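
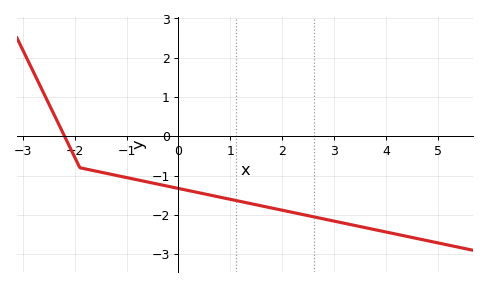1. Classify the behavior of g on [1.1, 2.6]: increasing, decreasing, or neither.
decreasing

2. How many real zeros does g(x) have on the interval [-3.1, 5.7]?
1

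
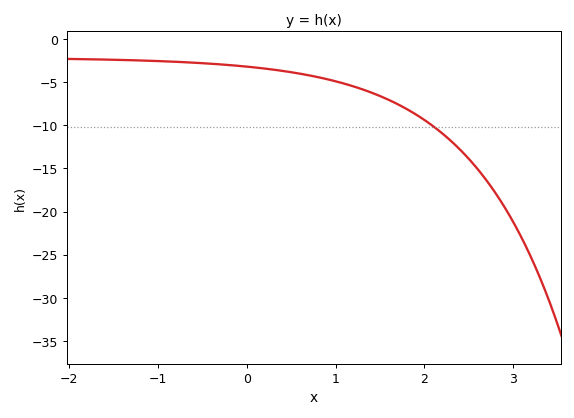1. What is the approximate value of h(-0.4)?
-3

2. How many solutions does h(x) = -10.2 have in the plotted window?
1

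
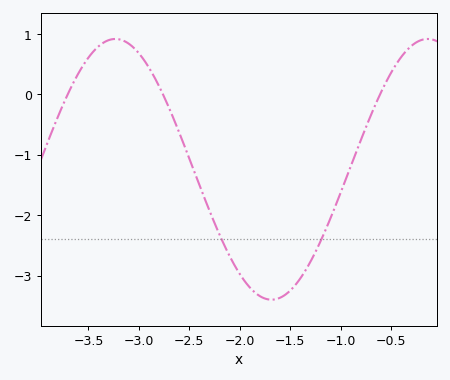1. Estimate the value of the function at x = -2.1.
-2.7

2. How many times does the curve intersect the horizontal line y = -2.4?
2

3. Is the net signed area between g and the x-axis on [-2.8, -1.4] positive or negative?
negative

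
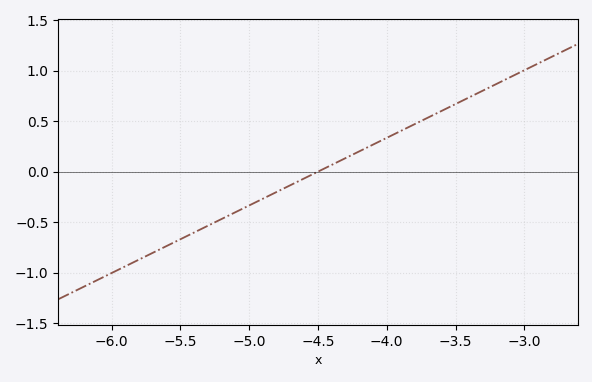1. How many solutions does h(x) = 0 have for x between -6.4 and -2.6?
1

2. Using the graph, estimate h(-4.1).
0.25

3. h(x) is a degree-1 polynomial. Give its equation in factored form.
y = 0.67(x + 4.5)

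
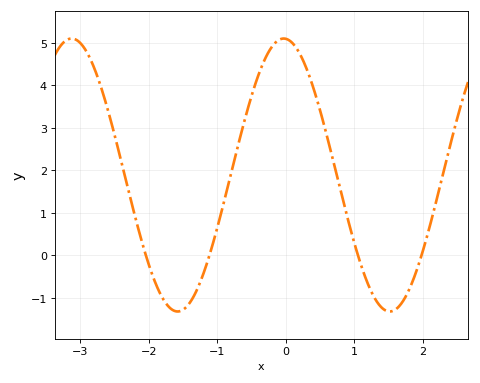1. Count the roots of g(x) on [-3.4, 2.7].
4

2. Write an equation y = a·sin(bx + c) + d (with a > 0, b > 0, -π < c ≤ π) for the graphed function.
y = 3.21sin(2x + 1.6) + 1.89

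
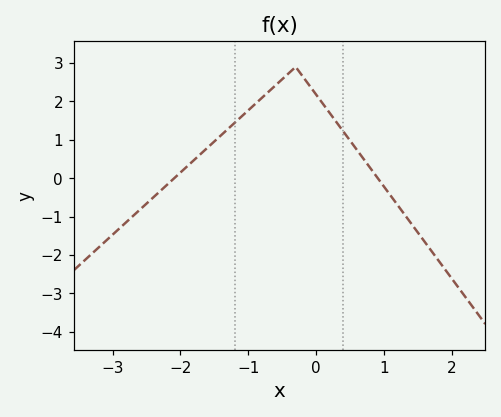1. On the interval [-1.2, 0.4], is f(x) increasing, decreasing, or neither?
neither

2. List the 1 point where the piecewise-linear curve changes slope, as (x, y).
(-0.3, 2.9)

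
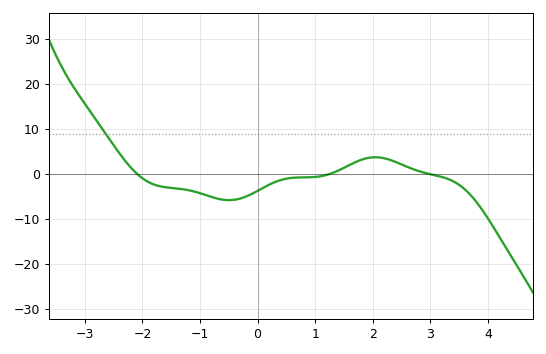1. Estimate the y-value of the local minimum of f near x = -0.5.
-5.85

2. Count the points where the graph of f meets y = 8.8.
1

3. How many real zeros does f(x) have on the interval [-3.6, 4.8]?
3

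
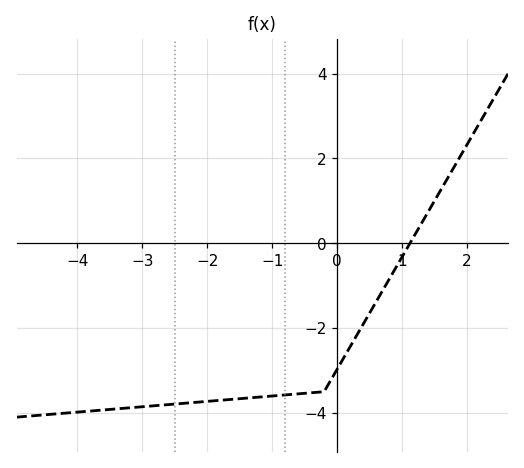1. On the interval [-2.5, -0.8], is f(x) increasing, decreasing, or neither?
increasing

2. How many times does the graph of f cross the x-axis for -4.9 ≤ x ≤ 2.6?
1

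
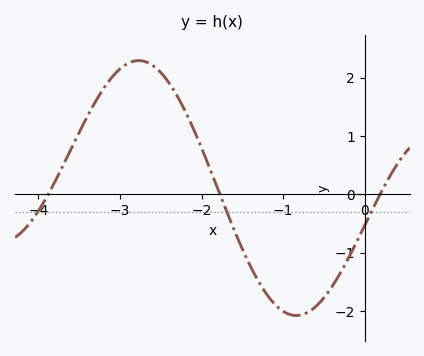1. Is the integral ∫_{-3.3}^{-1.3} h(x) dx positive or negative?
positive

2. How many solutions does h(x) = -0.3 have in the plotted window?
3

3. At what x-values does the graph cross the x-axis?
-3.9, -1.8, 0.2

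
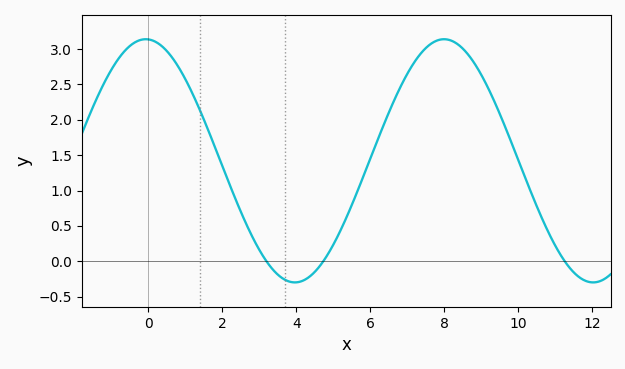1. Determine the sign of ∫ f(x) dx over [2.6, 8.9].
positive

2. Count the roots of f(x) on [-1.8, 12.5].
3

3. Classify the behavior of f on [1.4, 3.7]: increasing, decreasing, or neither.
decreasing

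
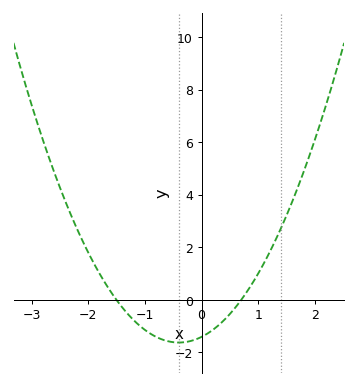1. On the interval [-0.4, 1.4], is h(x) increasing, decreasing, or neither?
increasing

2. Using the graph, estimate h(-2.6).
4.86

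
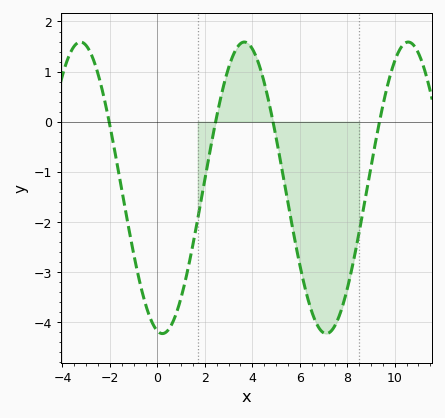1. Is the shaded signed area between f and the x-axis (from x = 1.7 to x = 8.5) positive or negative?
negative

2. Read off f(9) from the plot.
-0.897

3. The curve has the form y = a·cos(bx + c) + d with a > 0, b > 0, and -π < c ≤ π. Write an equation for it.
y = 2.91cos(0.91x + 2.95) - 1.32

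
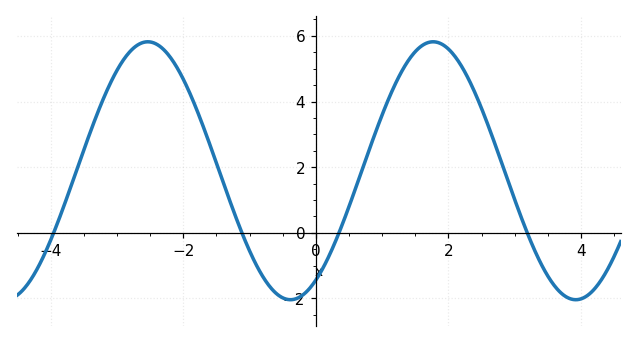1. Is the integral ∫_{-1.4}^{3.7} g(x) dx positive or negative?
positive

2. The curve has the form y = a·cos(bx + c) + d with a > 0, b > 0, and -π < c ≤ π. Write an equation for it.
y = 3.93cos(1.46x - 2.58) + 1.89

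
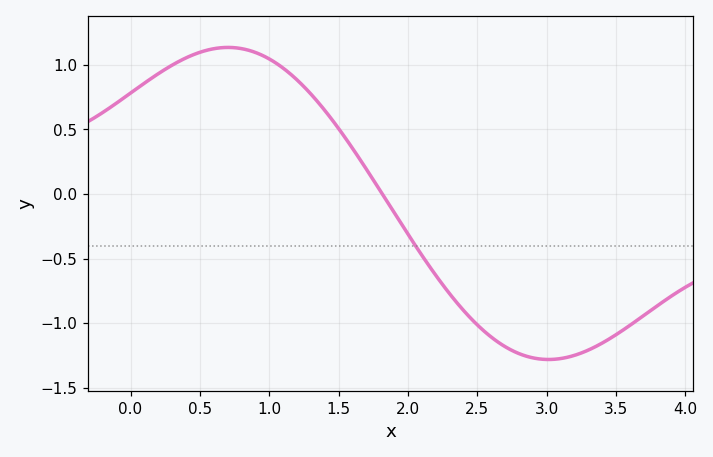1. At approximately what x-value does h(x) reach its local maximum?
0.703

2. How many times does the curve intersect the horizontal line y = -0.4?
1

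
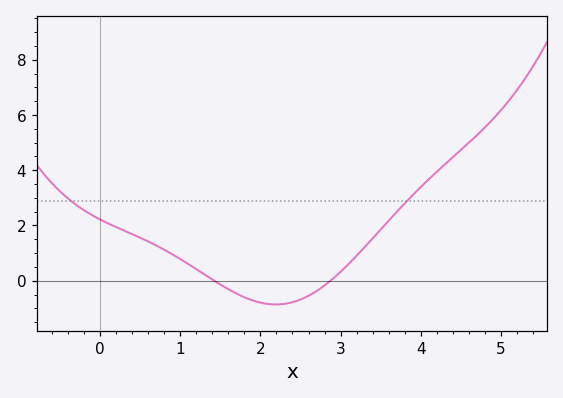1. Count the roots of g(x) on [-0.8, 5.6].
2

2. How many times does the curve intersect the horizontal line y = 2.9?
2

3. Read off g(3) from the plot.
0.323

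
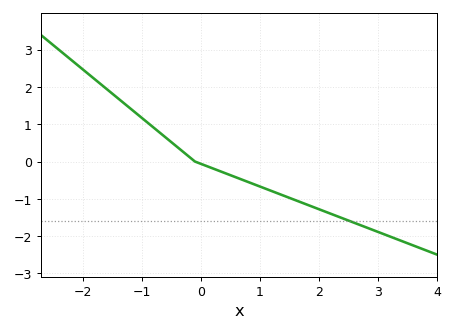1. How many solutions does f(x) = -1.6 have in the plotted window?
1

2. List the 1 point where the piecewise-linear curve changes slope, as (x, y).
(-0.1, 0)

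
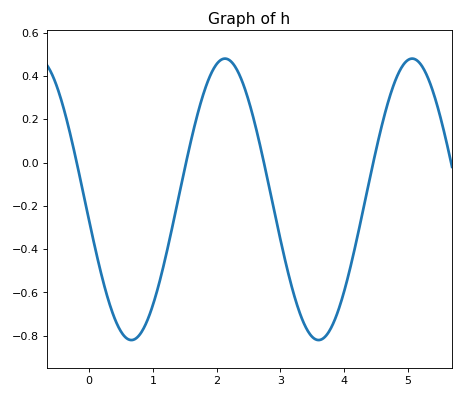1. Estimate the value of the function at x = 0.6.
-0.82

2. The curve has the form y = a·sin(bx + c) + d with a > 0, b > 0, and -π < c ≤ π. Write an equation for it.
y = 0.65sin(2.1x - 3) - 0.17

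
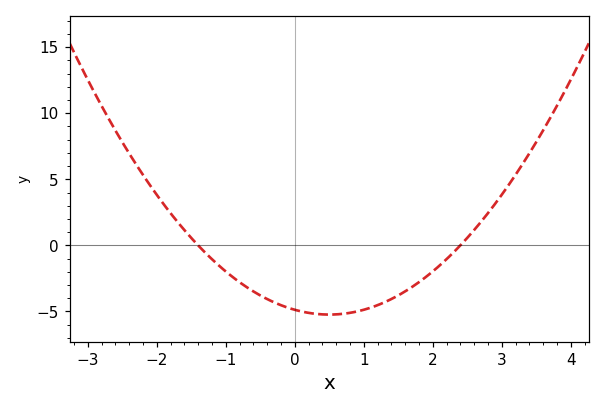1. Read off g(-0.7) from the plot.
-3.15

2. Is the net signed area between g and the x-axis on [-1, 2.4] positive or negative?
negative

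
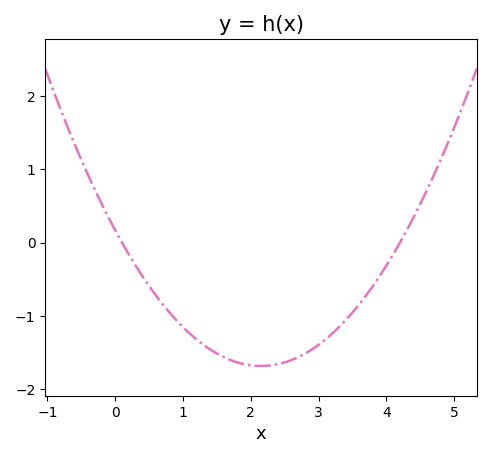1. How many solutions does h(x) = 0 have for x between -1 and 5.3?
2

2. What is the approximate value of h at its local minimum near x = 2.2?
-1.68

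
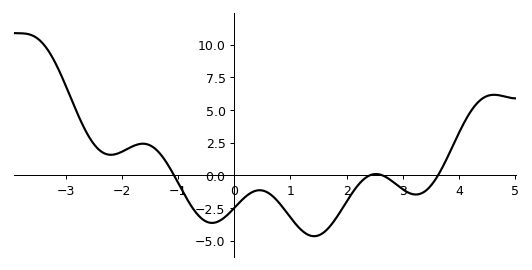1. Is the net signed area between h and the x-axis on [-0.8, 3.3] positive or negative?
negative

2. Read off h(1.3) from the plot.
-4.52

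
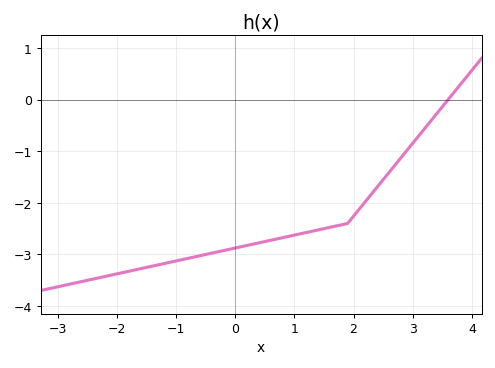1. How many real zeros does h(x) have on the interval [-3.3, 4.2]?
1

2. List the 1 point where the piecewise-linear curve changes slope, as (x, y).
(1.9, -2.4)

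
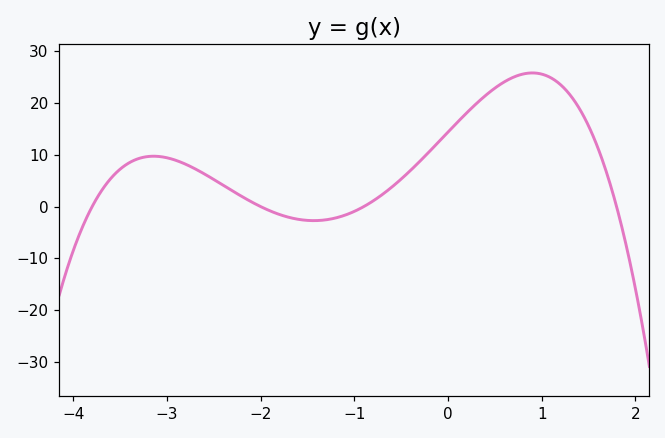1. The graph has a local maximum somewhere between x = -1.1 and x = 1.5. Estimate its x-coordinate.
0.9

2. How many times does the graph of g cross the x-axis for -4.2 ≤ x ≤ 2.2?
4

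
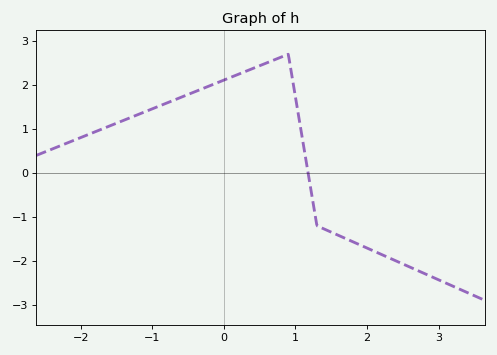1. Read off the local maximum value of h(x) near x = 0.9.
2.7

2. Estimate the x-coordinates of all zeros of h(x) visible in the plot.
1.2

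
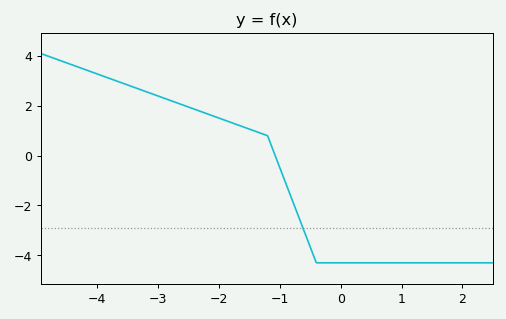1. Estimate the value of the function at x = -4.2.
3.46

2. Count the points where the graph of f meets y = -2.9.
1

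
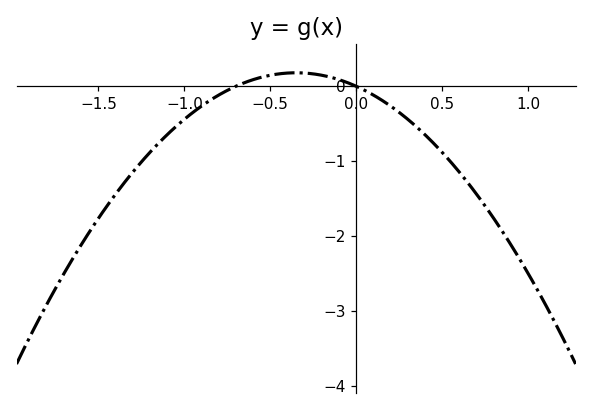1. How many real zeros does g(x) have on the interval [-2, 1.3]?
2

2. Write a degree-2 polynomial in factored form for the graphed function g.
y = -1.47(x + 0.7)(x - 0)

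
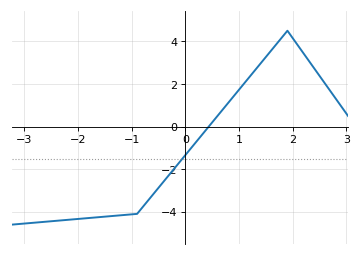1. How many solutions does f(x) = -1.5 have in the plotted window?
1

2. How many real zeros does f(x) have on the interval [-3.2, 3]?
1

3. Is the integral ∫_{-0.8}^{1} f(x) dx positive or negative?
negative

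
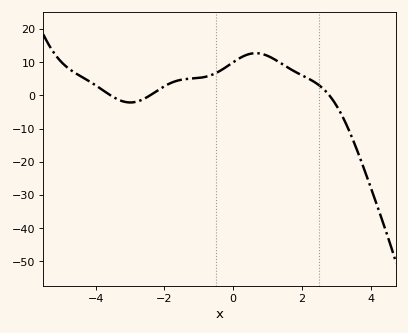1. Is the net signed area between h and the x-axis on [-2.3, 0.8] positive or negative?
positive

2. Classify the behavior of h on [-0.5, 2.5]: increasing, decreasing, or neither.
neither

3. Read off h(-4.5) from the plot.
6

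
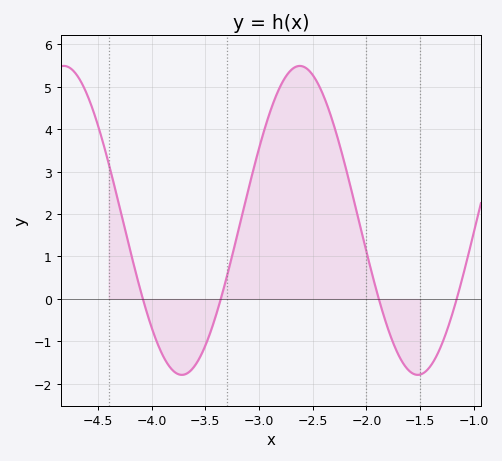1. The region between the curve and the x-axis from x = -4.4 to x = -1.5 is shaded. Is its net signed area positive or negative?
positive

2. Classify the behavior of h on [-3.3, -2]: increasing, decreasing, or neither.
neither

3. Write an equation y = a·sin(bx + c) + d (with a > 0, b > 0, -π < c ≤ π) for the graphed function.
y = 3.64sin(2.86x + 2.78) + 1.85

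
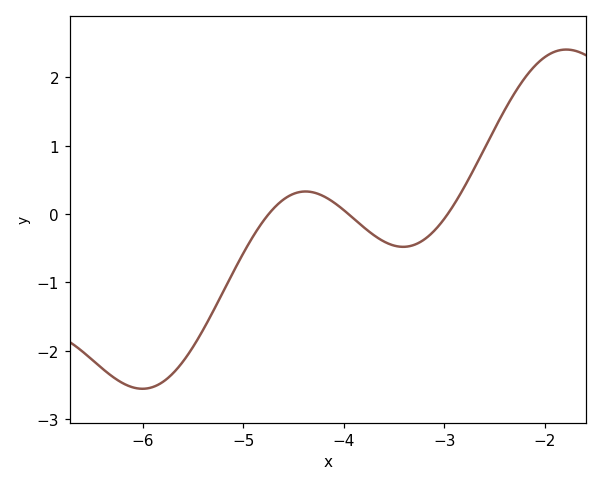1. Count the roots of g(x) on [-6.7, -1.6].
3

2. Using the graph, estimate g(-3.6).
-0.4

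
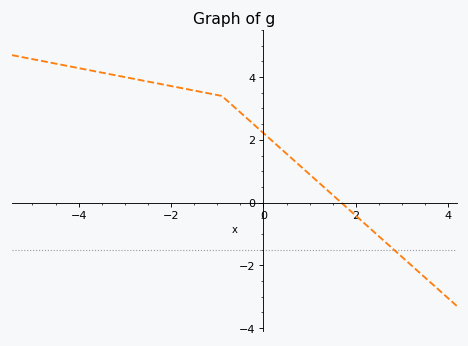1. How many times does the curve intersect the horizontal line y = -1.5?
1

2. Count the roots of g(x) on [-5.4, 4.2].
1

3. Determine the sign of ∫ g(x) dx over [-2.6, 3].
positive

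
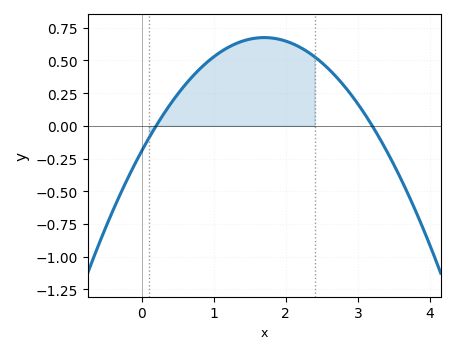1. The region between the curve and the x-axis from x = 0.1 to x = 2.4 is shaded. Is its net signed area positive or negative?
positive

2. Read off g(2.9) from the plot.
0.243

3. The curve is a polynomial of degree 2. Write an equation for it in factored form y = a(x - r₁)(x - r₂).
y = -0.3(x - 0.2)(x - 3.2)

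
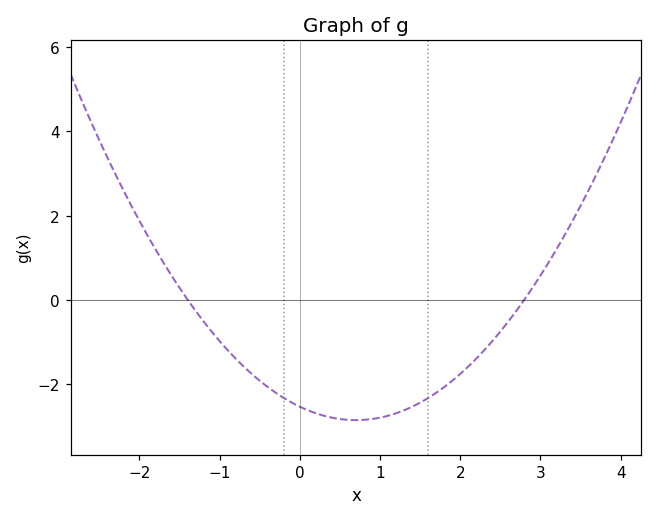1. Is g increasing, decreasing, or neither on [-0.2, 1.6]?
neither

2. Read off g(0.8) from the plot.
-2.86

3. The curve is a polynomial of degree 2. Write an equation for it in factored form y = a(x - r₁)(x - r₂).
y = 0.65(x + 1.4)(x - 2.8)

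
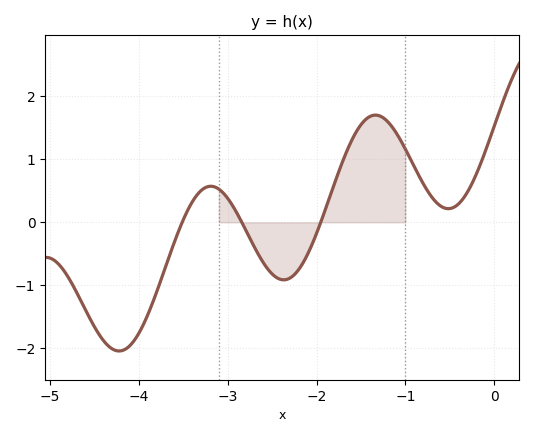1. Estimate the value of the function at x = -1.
1.2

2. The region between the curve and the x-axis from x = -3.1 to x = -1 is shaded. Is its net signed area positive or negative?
positive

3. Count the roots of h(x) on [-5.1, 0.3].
3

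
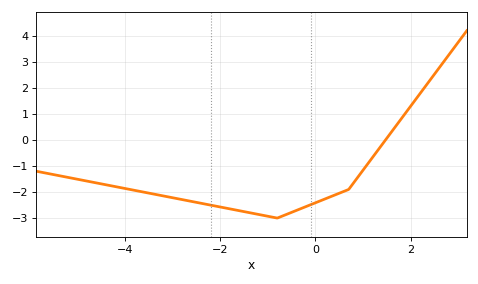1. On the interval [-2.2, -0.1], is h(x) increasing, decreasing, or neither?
neither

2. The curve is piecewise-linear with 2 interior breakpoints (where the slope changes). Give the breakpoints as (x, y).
(-0.8, -3); (0.7, -1.9)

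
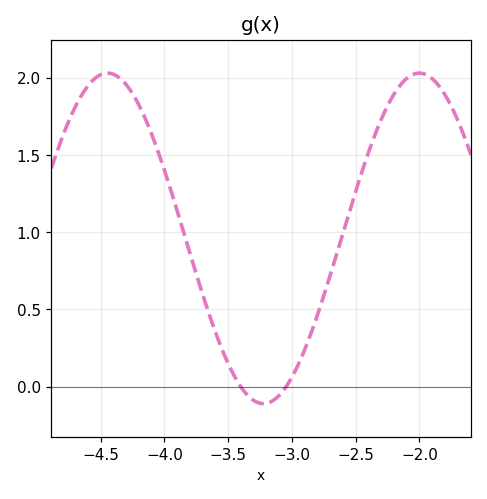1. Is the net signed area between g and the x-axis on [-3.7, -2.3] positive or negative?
positive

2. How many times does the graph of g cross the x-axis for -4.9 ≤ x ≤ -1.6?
2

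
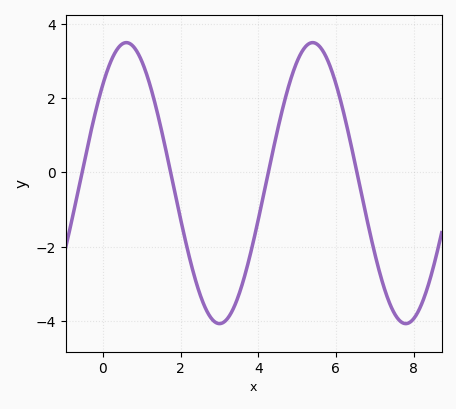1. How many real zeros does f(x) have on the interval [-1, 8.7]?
4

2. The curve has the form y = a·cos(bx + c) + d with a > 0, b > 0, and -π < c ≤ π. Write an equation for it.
y = 3.78cos(1.3x - 0.79) - 0.29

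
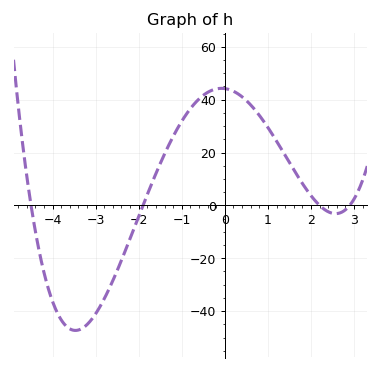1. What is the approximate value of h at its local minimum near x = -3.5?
-48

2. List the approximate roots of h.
-4.4, -1.8, 2.2, 3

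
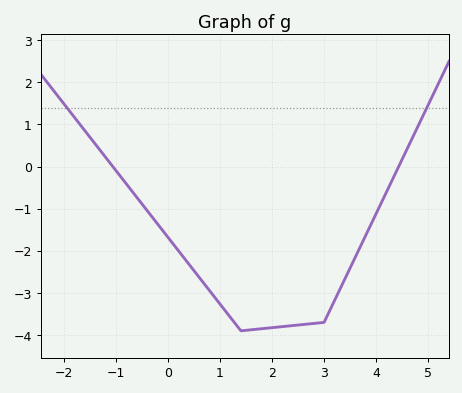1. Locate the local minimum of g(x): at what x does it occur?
1.4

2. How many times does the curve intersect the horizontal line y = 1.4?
2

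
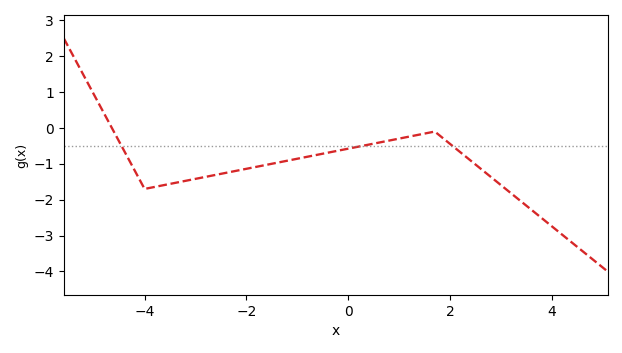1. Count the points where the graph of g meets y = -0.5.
3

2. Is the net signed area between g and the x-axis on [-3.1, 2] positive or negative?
negative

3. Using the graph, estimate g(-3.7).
-1.62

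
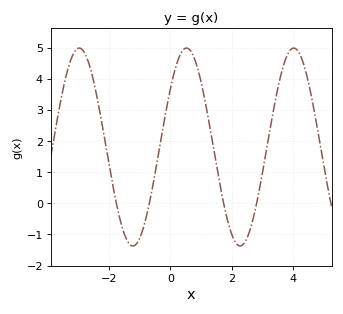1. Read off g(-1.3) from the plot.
-1.3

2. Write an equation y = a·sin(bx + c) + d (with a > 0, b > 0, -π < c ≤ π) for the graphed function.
y = 3.18sin(1.8x + 0.63) + 1.81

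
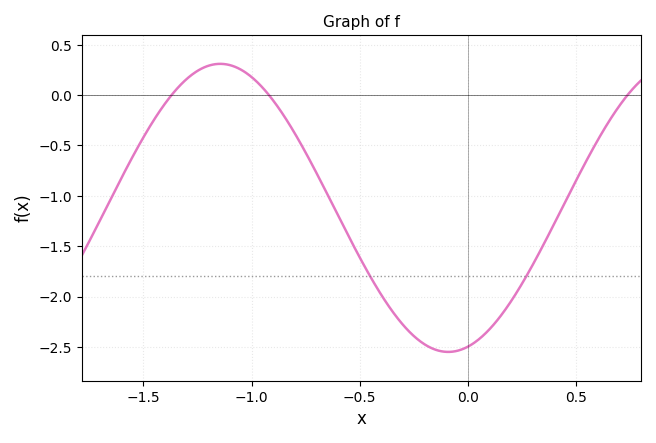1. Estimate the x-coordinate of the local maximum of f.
-1.15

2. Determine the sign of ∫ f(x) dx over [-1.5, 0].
negative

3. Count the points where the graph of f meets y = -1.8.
2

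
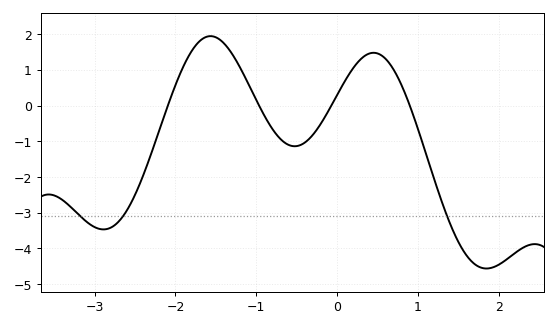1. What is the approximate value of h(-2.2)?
-0.689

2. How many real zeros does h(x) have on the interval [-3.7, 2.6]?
4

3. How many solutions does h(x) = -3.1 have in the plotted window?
3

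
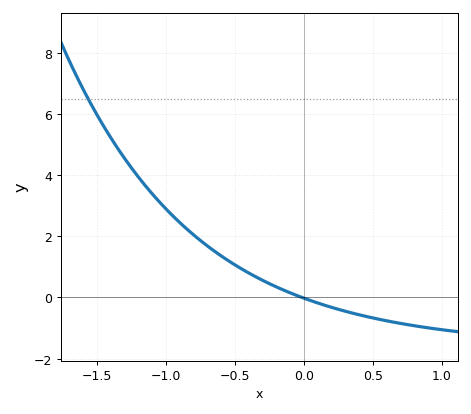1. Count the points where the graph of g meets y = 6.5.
1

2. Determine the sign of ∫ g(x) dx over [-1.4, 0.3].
positive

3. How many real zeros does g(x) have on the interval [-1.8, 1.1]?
1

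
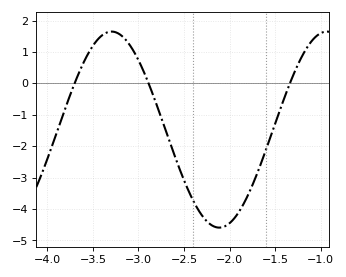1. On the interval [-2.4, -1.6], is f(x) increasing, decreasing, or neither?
neither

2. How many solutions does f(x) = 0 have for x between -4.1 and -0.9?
3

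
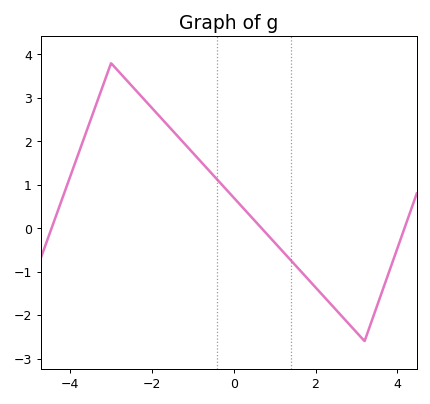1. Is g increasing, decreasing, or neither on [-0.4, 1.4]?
decreasing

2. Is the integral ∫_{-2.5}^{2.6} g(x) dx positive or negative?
positive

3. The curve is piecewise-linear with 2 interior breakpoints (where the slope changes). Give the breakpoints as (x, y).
(-3, 3.8); (3.2, -2.6)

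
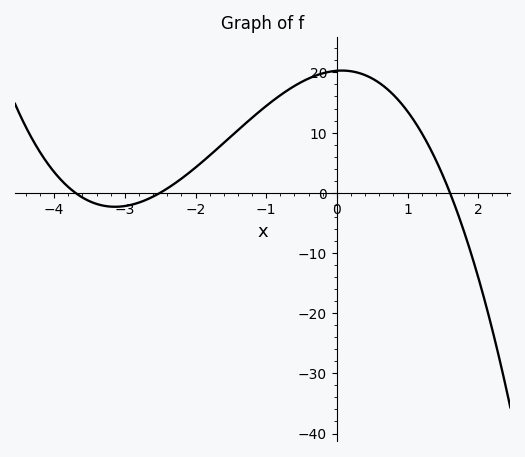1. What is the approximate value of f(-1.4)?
10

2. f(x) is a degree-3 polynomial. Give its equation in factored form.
y = -1.37(x + 3.7)(x + 2.5)(x - 1.6)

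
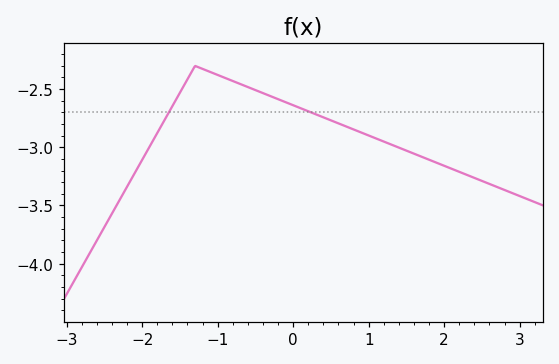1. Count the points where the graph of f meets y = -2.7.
2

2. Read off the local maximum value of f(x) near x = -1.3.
-2.3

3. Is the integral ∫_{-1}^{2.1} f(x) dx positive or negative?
negative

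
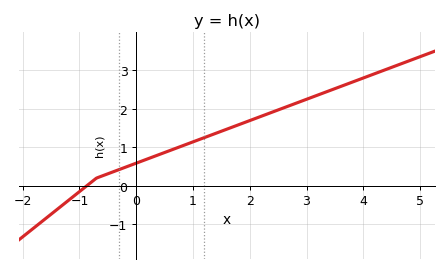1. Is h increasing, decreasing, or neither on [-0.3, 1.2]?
increasing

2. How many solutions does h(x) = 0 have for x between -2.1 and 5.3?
1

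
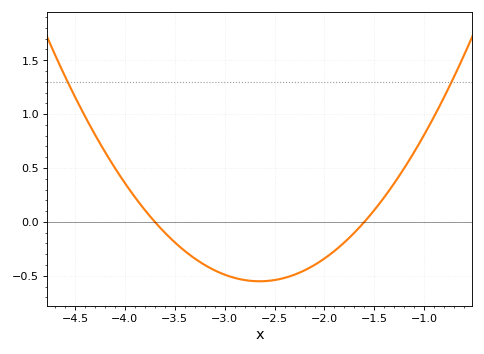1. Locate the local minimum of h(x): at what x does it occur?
-2.7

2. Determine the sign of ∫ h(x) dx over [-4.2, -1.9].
negative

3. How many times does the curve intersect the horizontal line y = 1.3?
2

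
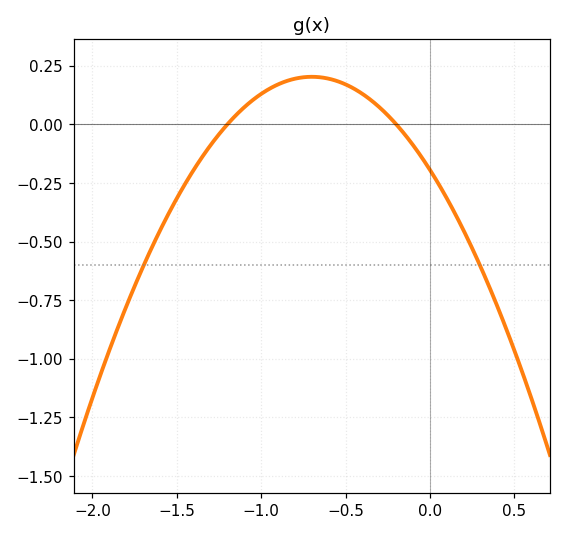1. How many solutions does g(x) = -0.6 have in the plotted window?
2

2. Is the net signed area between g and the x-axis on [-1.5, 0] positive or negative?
positive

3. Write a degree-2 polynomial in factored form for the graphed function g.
y = -0.81(x + 1.2)(x + 0.2)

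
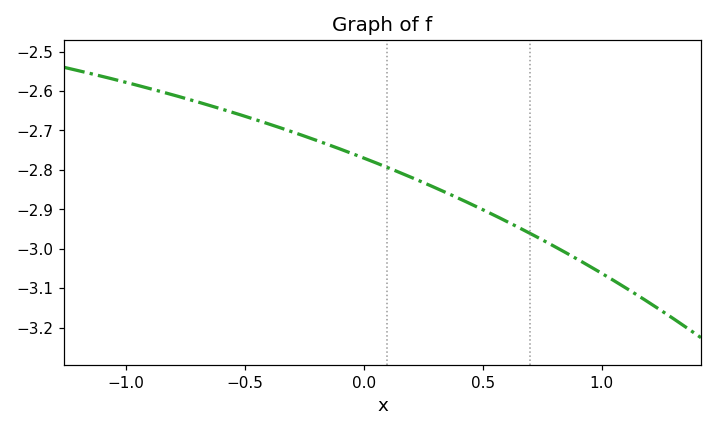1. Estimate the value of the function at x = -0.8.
-2.61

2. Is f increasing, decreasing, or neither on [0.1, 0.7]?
decreasing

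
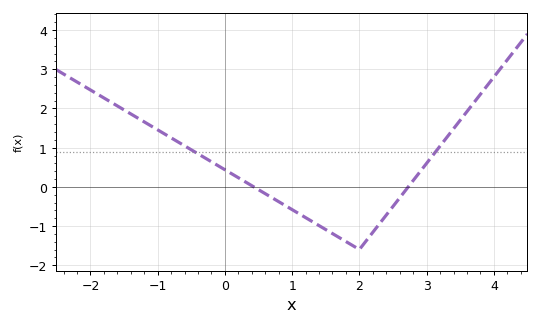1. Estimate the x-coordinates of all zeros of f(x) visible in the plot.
0.428, 2.73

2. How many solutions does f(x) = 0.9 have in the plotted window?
2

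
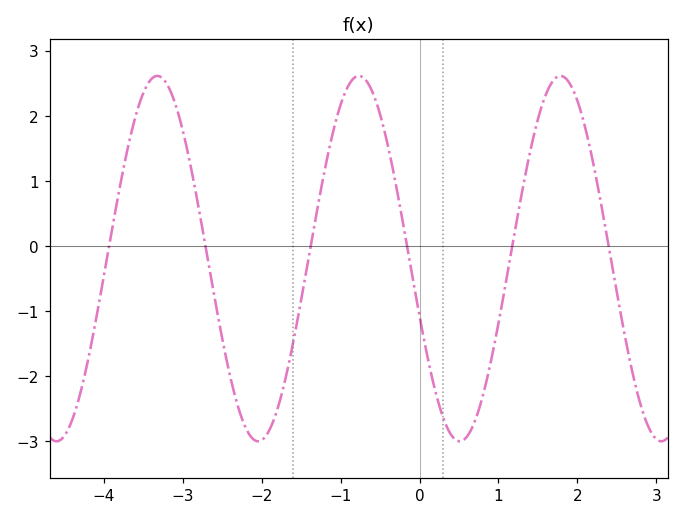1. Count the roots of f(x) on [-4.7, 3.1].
6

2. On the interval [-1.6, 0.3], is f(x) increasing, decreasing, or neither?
neither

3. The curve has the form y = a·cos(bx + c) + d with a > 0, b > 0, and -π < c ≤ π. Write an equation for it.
y = 2.81cos(2.5x + 1.9) - 0.19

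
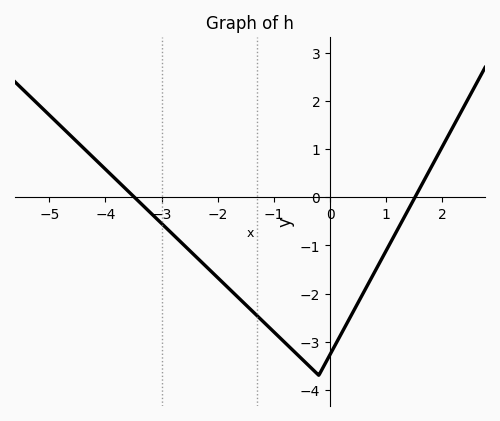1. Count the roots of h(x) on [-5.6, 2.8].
2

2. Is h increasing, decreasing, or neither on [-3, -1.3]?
decreasing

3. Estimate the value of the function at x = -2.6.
-0.994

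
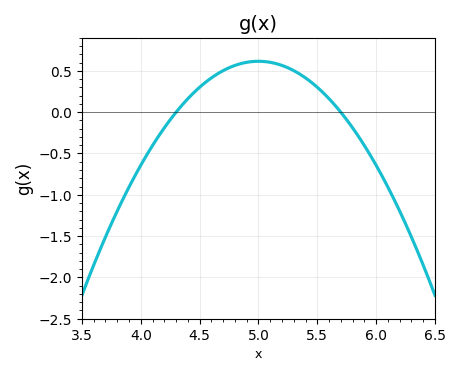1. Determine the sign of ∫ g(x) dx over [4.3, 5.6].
positive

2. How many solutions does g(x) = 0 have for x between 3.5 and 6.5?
2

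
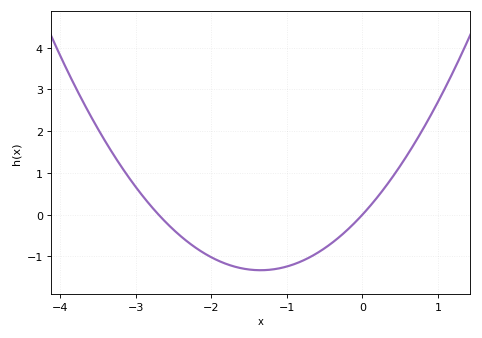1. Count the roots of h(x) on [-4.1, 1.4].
2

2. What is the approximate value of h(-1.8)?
-1.18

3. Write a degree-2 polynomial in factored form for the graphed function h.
y = 0.73(x + 2.7)(x - 0)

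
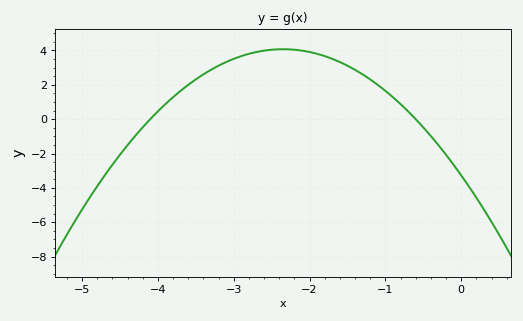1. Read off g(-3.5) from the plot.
2.31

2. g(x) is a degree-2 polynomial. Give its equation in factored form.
y = -1.33(x + 4.1)(x + 0.6)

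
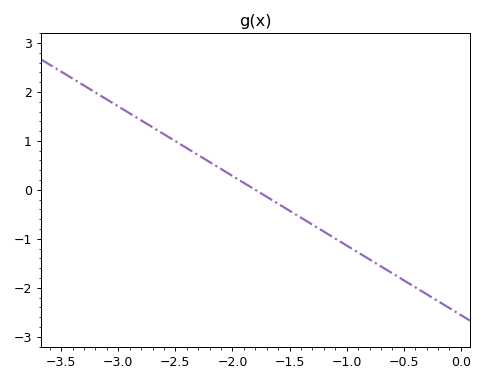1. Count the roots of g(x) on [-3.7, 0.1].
1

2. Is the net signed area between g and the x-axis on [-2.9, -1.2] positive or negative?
positive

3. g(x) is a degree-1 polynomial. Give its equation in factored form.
y = -1.42(x + 1.8)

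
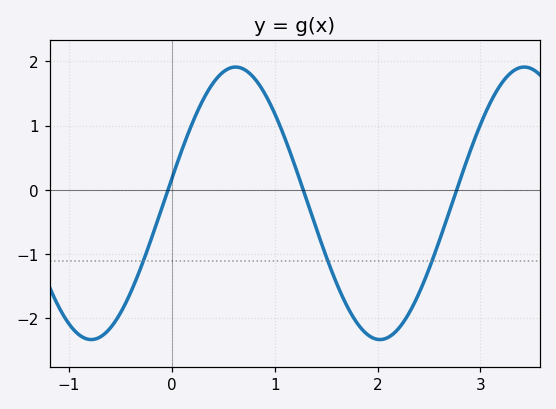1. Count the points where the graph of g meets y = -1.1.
3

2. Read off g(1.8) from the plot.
-2.07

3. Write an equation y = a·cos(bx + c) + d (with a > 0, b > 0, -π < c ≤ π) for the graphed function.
y = 2.12cos(2.24x - 1.39) - 0.21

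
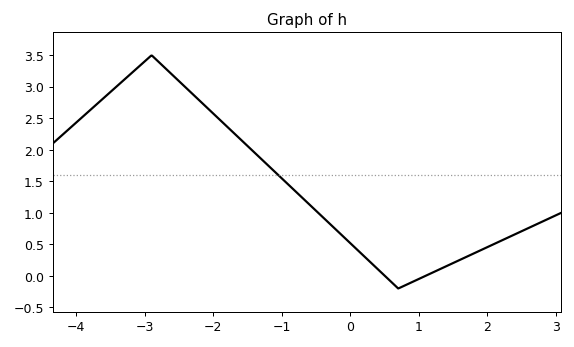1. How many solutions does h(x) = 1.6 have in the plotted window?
1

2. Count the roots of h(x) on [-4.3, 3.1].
2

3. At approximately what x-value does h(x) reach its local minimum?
0.7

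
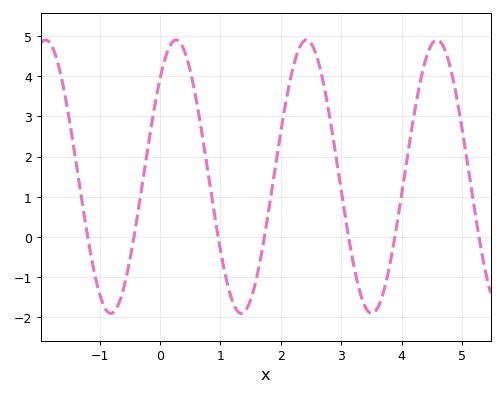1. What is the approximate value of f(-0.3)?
1.3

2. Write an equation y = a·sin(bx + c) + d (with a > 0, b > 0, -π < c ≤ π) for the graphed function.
y = 3.4sin(2.9x + 0.8) + 1.5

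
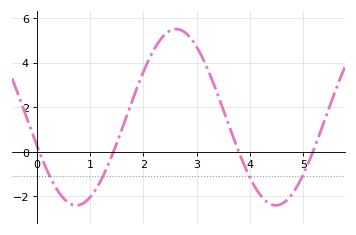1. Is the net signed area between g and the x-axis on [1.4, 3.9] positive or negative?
positive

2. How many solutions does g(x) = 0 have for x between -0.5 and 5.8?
4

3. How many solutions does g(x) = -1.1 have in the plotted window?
4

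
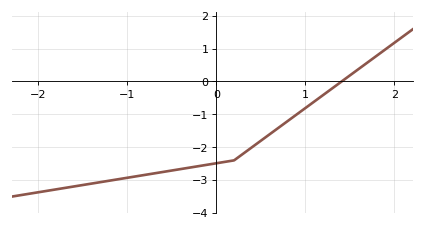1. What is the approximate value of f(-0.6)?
-2.75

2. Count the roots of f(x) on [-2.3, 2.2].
1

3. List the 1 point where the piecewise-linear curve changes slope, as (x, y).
(0.2, -2.4)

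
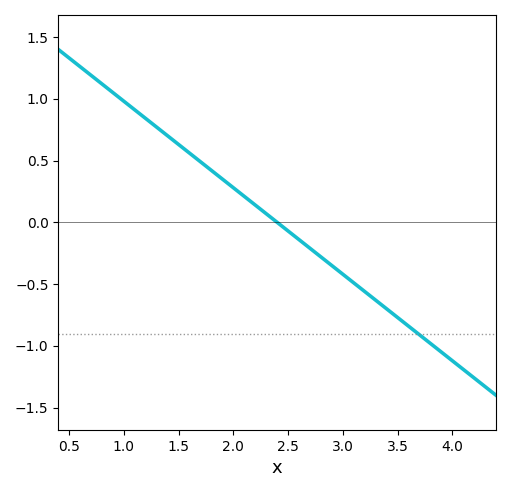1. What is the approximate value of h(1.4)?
0.7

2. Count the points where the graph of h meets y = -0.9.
1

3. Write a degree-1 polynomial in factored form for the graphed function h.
y = -0.7(x - 2.4)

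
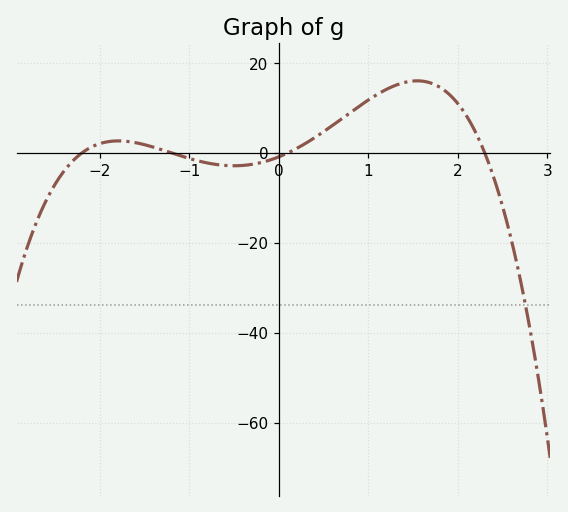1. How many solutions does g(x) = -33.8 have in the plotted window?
1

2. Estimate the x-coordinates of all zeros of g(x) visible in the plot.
-2.2, -1.2, 0.1, 2.3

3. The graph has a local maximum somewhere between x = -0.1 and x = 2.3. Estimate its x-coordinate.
1.5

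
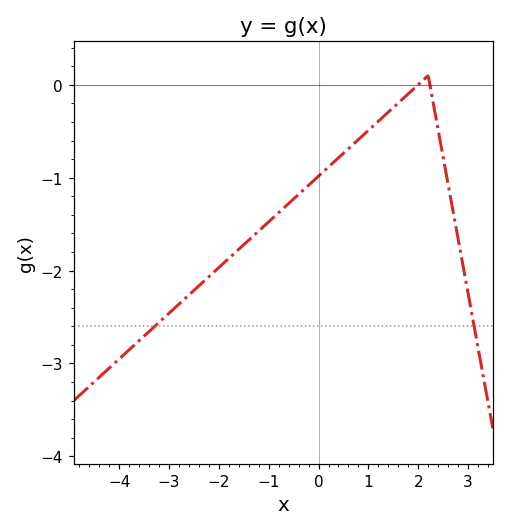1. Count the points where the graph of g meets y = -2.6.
2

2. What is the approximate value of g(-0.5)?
-1.2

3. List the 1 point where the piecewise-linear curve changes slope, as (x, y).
(2.2, 0.1)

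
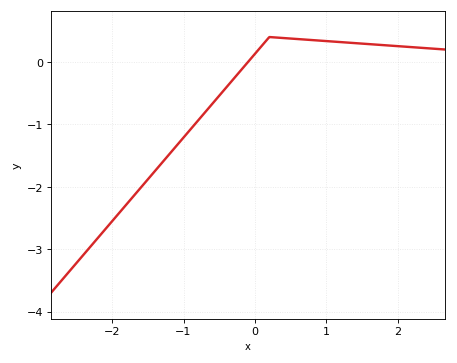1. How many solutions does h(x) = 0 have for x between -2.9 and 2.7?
1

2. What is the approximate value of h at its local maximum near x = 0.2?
0.4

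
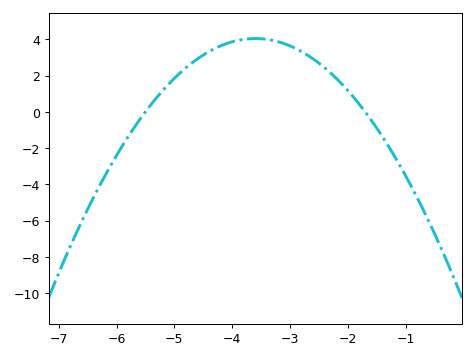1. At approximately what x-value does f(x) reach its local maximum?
-3.6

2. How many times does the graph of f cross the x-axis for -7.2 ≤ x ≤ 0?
2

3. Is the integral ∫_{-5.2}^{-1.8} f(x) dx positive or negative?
positive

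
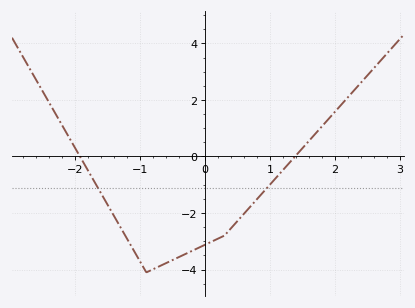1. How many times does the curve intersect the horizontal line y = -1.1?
2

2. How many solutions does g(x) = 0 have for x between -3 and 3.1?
2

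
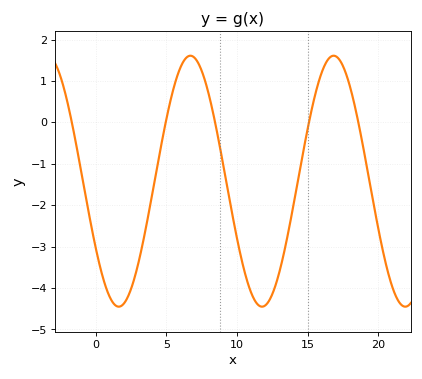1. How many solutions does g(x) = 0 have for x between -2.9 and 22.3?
5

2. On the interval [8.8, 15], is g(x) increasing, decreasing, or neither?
neither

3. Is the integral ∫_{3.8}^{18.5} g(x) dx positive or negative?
negative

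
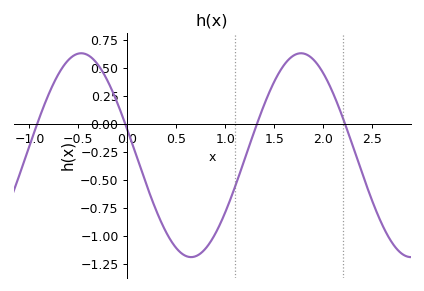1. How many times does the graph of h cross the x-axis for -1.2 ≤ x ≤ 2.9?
4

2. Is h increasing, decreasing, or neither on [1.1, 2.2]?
neither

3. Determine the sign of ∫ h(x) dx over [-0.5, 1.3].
negative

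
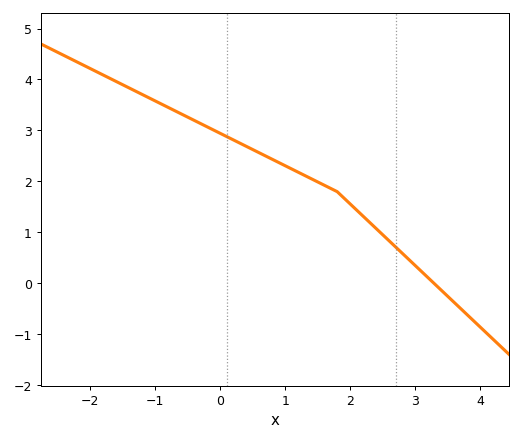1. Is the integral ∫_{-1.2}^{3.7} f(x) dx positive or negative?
positive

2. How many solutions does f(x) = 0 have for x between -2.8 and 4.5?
1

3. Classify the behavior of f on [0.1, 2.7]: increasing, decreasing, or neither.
decreasing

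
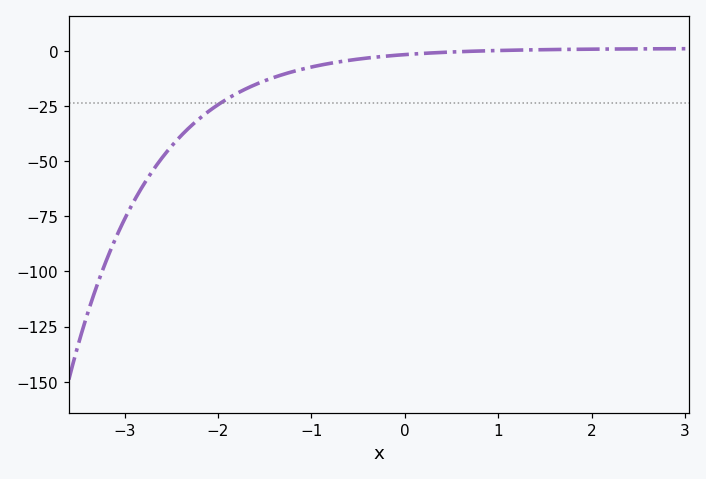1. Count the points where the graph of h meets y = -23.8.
1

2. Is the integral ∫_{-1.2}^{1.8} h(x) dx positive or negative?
negative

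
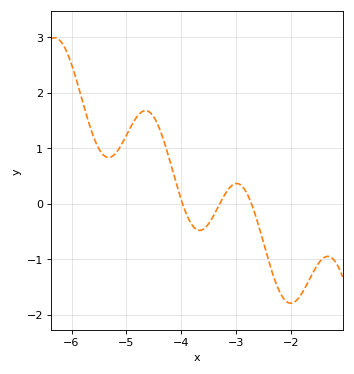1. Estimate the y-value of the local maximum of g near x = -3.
0.363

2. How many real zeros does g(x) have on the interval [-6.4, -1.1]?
3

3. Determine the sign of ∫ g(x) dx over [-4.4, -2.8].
positive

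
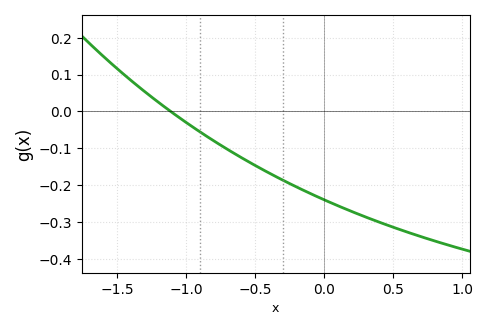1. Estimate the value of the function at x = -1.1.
0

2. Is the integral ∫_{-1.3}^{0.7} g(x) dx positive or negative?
negative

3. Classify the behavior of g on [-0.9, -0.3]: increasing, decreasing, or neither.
decreasing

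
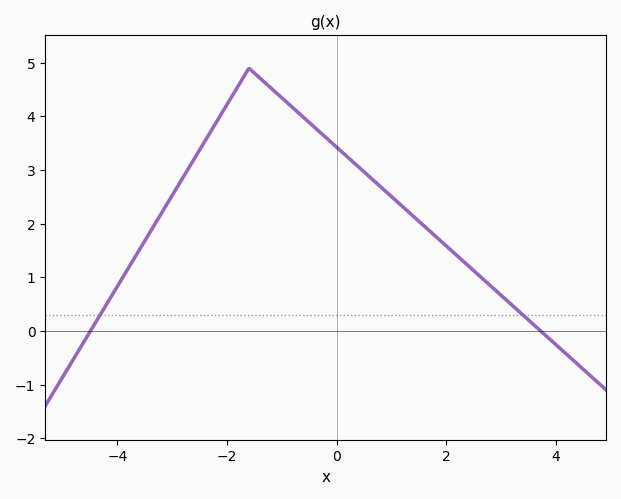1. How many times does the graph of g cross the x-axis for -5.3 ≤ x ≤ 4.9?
2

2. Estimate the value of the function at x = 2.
1.59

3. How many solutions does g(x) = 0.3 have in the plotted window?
2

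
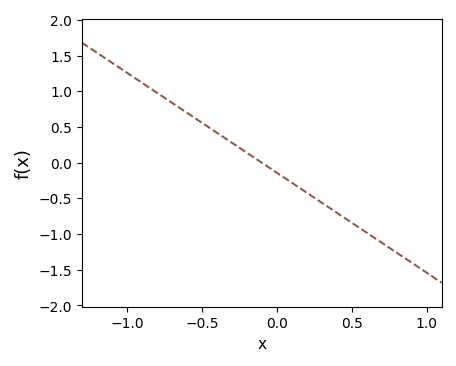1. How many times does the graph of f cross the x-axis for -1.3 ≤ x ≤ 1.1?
1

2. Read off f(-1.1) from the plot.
1.4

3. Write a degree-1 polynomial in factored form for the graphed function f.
y = -1.4(x + 0.1)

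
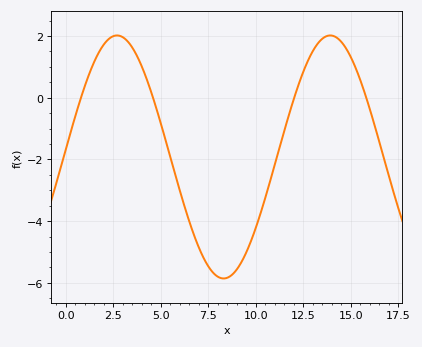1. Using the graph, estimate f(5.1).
-1.04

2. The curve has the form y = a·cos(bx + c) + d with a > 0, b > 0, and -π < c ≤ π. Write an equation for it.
y = 3.94cos(0.56x - 1.51) - 1.92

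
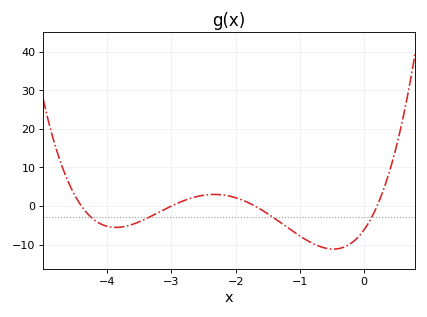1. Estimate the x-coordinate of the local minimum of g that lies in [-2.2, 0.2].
-0.5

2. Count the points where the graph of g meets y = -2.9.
4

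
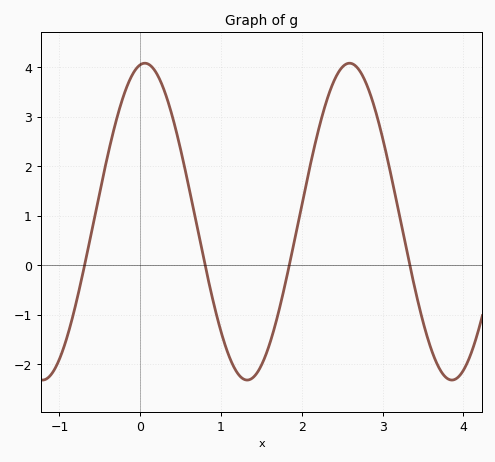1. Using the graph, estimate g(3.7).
-2.08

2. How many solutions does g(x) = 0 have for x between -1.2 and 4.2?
4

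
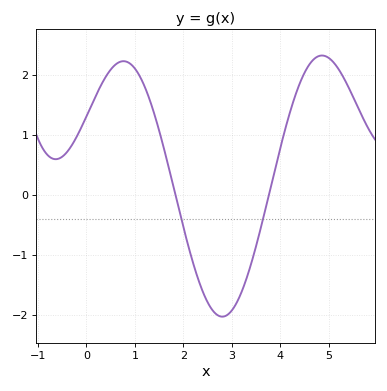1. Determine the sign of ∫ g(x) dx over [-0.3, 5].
positive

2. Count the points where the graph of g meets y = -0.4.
2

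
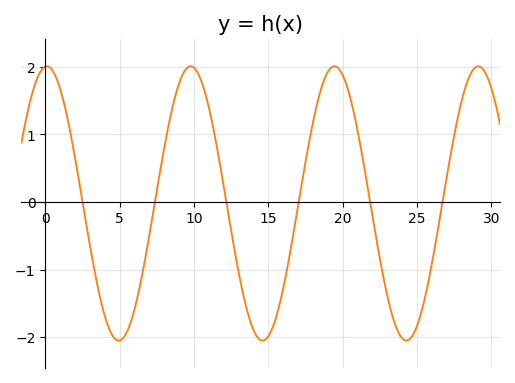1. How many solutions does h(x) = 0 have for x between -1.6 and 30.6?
6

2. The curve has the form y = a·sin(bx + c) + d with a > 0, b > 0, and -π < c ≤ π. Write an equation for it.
y = 2.03sin(0.65x + 1.5) - 0.02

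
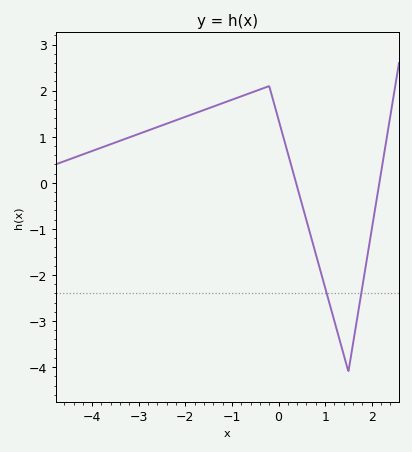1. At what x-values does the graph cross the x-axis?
0.376, 2.16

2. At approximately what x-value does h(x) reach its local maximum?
-0.2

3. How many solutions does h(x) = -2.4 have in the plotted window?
2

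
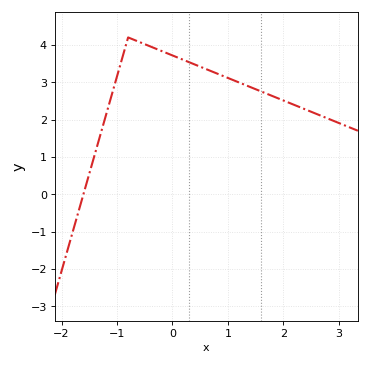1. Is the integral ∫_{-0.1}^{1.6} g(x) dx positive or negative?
positive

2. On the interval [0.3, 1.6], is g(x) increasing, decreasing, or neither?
decreasing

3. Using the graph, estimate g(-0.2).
3.84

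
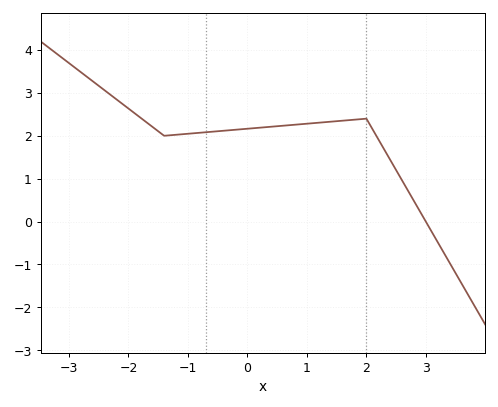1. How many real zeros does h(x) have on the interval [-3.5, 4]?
1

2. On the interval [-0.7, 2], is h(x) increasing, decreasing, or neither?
increasing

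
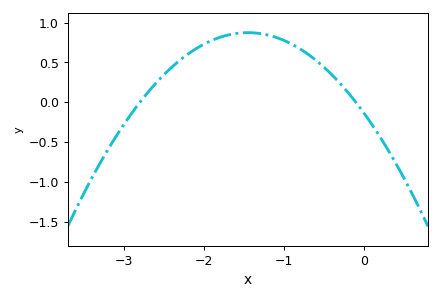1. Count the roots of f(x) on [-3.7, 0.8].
2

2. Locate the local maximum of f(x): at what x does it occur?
-1.5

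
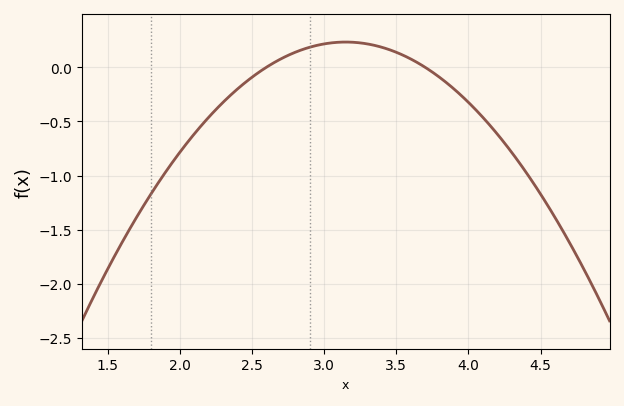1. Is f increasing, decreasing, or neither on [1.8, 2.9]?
increasing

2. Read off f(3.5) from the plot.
0.15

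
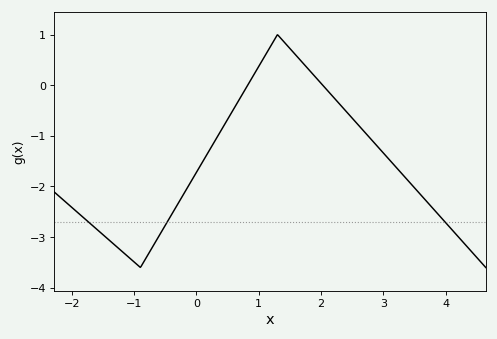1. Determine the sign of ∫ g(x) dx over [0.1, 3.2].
negative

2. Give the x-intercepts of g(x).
0.822, 2.03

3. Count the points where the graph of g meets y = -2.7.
3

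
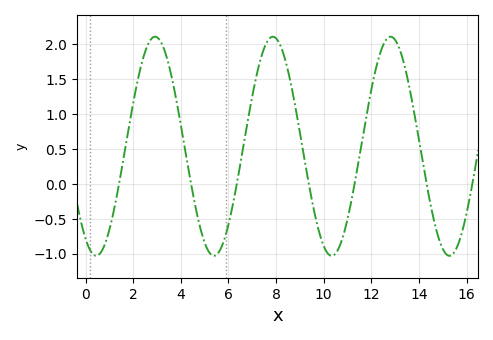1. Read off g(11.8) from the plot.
0.985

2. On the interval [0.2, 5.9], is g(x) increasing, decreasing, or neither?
neither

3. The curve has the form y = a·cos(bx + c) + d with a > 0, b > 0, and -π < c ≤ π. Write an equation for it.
y = 1.57cos(1.27x + 2.58) + 0.54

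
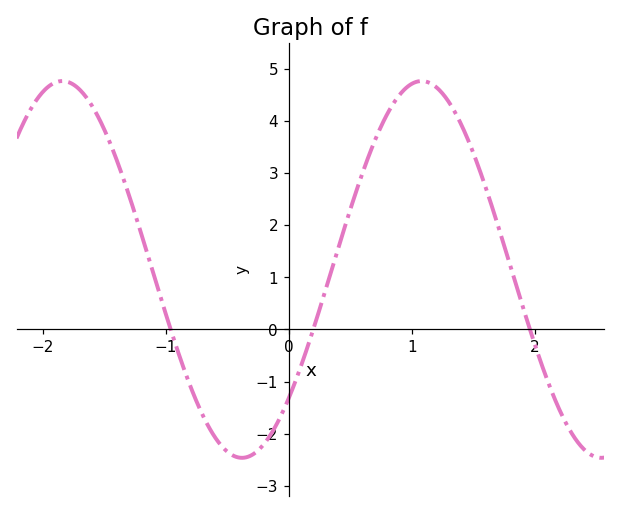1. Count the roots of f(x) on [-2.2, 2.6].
3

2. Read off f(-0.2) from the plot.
-2.2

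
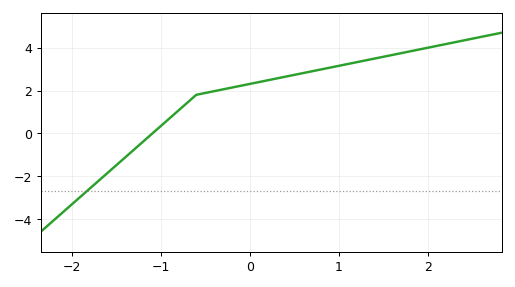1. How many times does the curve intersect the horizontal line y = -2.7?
1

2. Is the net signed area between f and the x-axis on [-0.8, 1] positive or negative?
positive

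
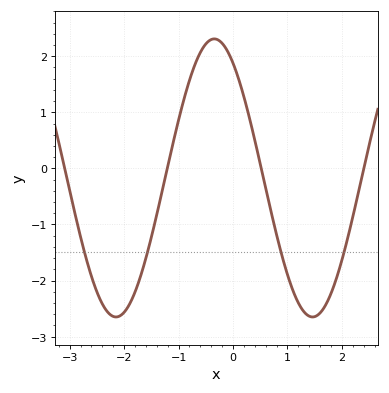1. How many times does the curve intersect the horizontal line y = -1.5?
4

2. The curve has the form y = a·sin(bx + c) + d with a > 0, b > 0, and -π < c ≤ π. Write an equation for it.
y = 2.48sin(1.7x + 2.2) - 0.17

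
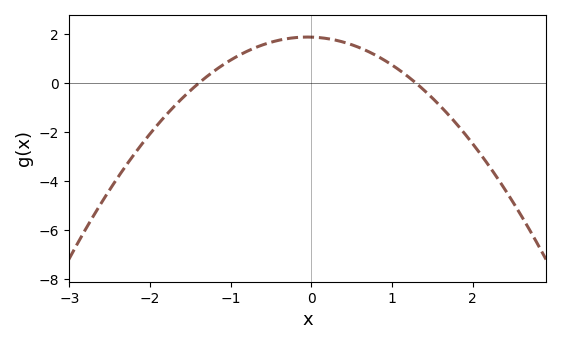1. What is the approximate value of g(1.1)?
0.52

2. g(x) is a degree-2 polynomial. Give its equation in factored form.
y = -1.04(x + 1.4)(x - 1.3)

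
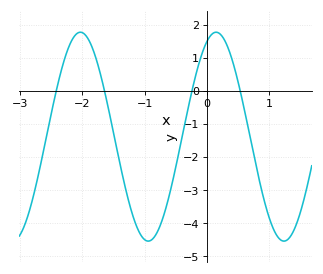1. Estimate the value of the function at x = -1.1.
-4.23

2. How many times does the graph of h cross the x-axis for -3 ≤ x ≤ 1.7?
4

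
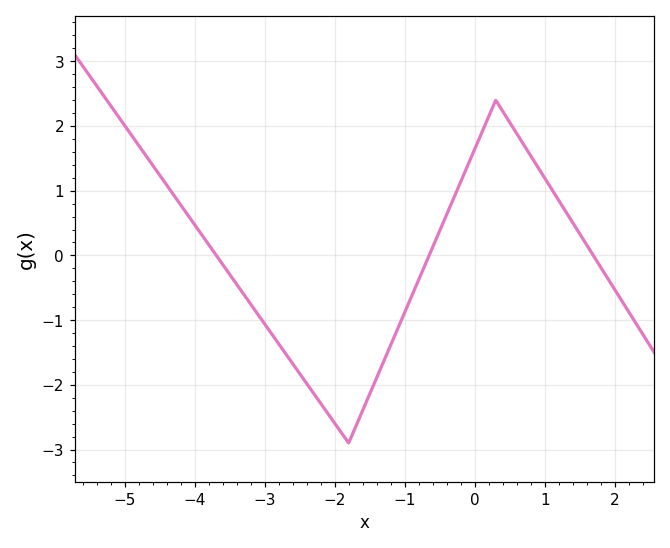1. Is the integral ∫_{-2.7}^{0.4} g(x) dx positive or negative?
negative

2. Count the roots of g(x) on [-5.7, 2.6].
3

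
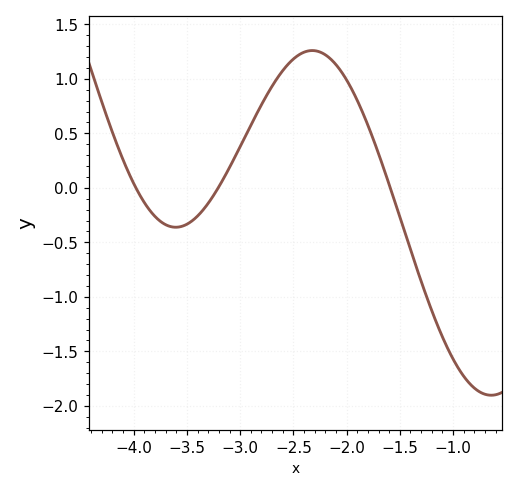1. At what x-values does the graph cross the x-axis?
-3.98, -3.21, -1.59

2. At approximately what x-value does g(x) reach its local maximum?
-2.32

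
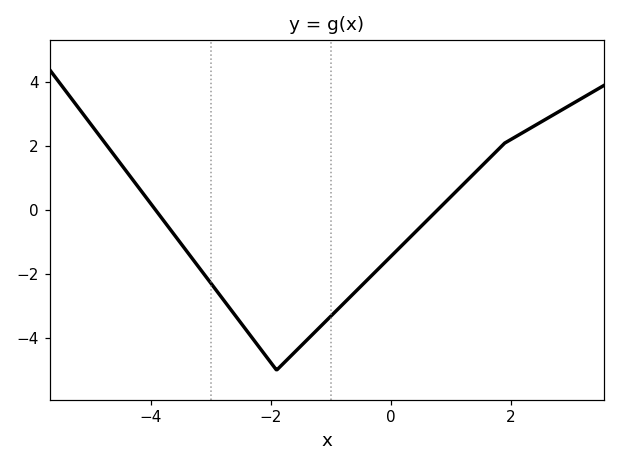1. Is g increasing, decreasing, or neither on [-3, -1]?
neither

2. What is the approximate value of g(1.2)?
0.792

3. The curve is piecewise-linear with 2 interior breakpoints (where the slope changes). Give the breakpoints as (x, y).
(-1.9, -5); (1.9, 2.1)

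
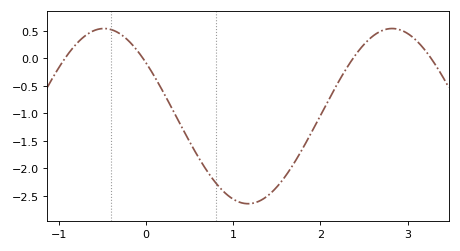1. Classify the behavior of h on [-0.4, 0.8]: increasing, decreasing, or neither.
decreasing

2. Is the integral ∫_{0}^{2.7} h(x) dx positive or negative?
negative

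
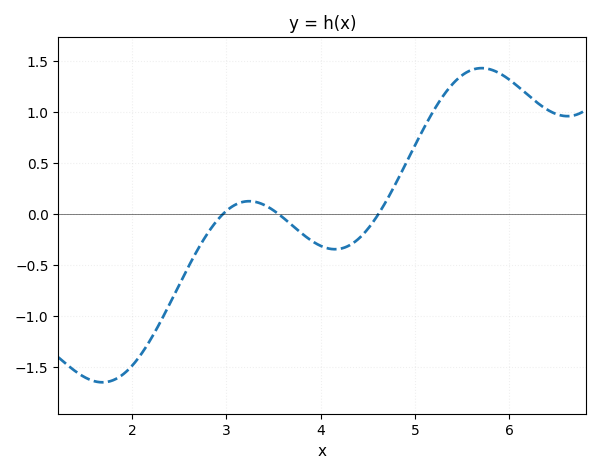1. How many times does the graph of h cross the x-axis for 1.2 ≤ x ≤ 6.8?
3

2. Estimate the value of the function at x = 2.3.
-1.05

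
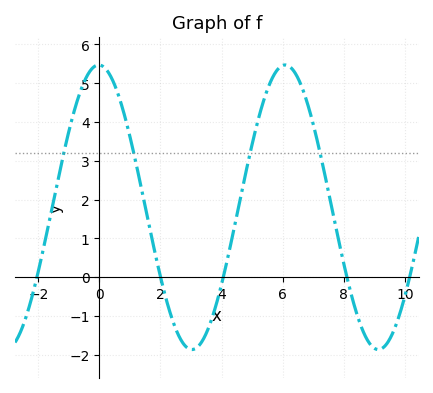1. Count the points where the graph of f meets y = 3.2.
4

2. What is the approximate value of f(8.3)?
-0.608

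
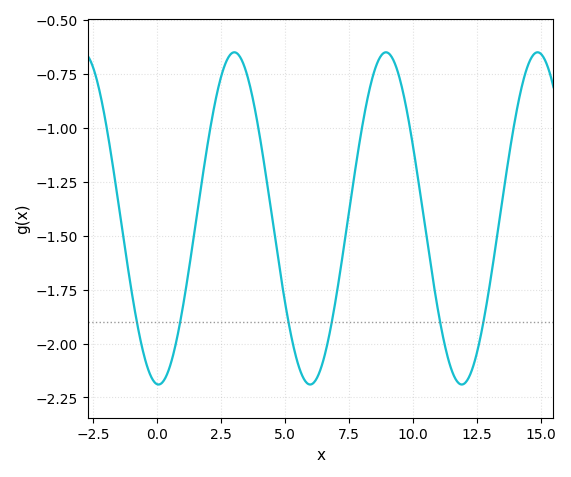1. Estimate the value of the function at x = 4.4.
-1.34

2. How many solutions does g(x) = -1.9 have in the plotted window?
6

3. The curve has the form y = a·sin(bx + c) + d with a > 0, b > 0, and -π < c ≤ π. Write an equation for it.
y = 0.77sin(1.1x - 1.6) - 1.42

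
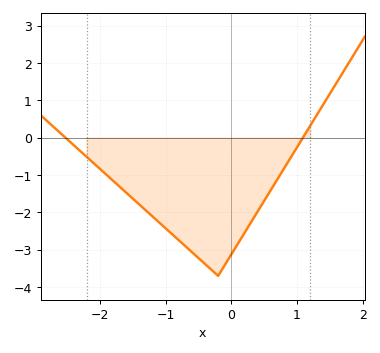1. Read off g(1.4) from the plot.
0.894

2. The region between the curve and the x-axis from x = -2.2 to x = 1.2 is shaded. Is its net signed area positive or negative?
negative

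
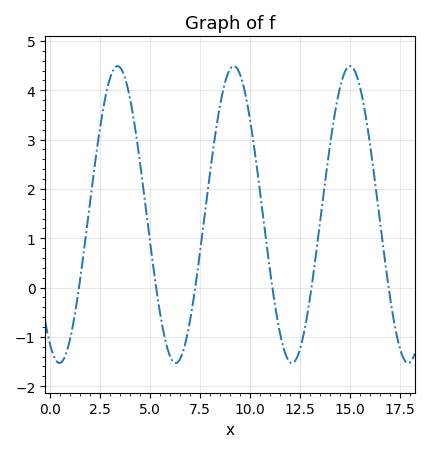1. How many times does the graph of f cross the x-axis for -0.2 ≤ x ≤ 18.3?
6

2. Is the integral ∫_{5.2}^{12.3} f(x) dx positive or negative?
positive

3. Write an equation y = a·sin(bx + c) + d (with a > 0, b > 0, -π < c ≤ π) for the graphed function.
y = 3.01sin(1.1x - 2.1) + 1.48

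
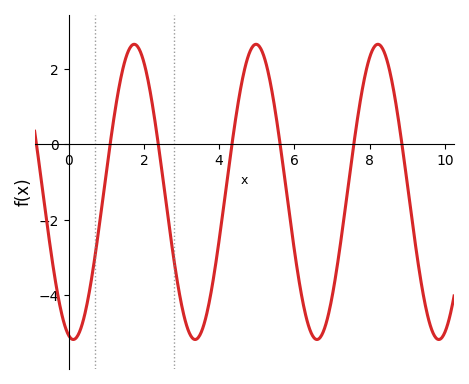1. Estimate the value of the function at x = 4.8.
2.4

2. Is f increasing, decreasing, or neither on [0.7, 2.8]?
neither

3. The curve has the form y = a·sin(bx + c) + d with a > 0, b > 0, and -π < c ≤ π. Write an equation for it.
y = 3.91sin(1.9x - 1.8) - 1.26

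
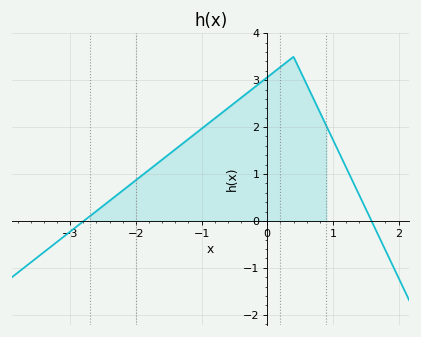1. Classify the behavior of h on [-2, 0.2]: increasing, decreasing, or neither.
increasing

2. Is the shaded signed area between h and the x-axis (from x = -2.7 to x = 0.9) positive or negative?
positive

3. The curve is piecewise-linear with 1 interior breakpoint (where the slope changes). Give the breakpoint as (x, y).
(0.4, 3.5)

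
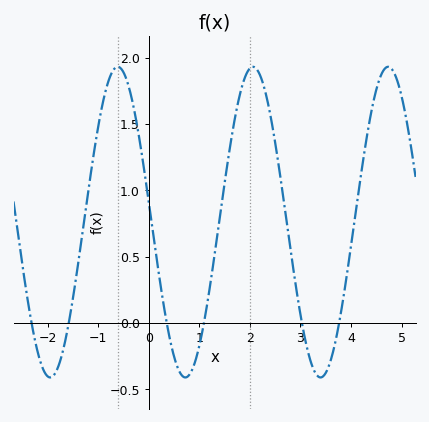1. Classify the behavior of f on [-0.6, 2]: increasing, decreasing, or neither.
neither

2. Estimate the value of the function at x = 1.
-0.15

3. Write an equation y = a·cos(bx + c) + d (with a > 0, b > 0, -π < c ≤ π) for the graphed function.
y = 1.17cos(2.4x + 1.4) + 0.76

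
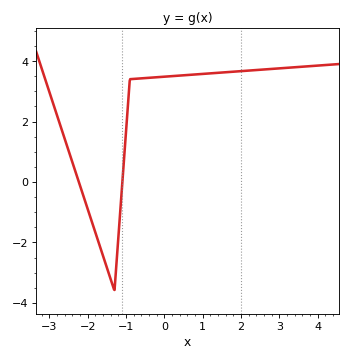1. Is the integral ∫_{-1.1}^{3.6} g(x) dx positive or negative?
positive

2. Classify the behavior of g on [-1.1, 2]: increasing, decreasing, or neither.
increasing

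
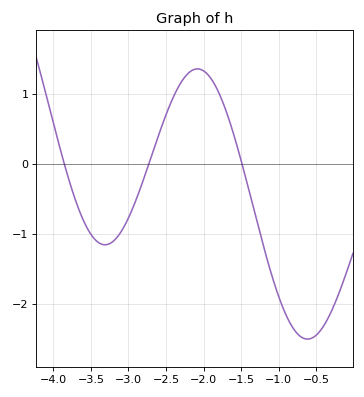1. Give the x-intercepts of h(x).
-3.9, -2.7, -1.5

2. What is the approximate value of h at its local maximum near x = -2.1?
1.4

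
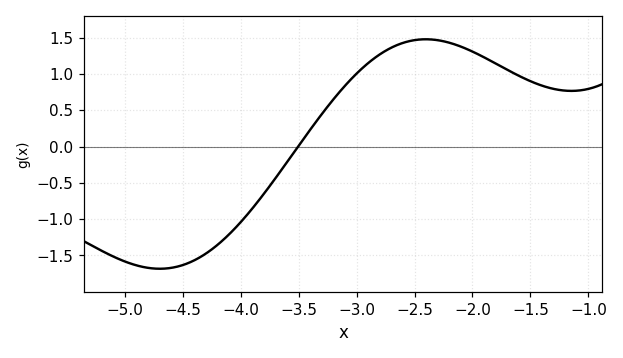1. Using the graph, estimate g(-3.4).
0.231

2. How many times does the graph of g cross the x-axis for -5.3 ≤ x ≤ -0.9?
1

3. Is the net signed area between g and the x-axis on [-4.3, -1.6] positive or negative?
positive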